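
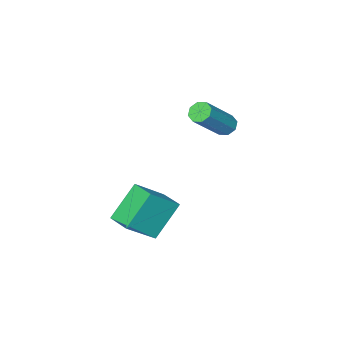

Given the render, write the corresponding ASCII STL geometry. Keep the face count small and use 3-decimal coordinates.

solid 
facet normal -0.693 -0.038 -0.720
outer loop
vertex -0.58 3.452 -0.188
vertex -0.827 3.048 0.071
vertex -0.865 3.587 0.079
endloop
endfacet
facet normal 0.210 0.944 -0.253
outer loop
vertex -0.58 3.452 -0.188
vertex -0.865 3.587 0.079
vertex 0.915 3.536 1.369
endloop
endfacet
facet normal 0.210 0.945 -0.253
outer loop
vertex 0.915 3.536 1.369
vertex -0.865 3.587 0.079
vertex 0.629 3.671 1.636
endloop
endfacet
facet normal 0.692 0.039 0.721
outer loop
vertex 0.915 3.536 1.369
vertex 0.629 3.671 1.636
vertex 0.667 3.132 1.629
endloop
endfacet
facet normal -0.691 -0.038 -0.722
outer loop
vertex -0.865 3.587 0.079
vertex -0.827 3.048 0.071
vertex -1.129 3.406 0.341
endloop
endfacet
facet normal -0.340 0.898 0.278
outer loop
vertex -0.865 3.587 0.079
vertex -1.129 3.406 0.341
vertex 0.629 3.671 1.636
endloop
endfacet
facet normal -0.341 0.898 0.279
outer loop
vertex 0.629 3.671 1.636
vertex -1.129 3.406 0.341
vertex 0.366 3.49 1.898
endloop
endfacet
facet normal 0.691 0.039 0.721
outer loop
vertex 0.629 3.671 1.636
vertex 0.366 3.49 1.898
vertex 0.667 3.132 1.629
endloop
endfacet
facet normal -0.693 -0.041 -0.720
outer loop
vertex -1.129 3.406 0.341
vertex -0.827 3.048 0.071
vertex -1.215 3.015 0.446
endloop
endfacet
facet normal -0.691 0.325 0.646
outer loop
vertex -1.129 3.406 0.341
vertex -1.215 3.015 0.446
vertex 0.366 3.49 1.898
endloop
endfacet
facet normal -0.691 0.328 0.645
outer loop
vertex 0.366 3.49 1.898
vertex -1.215 3.015 0.446
vertex 0.279 3.1 2.003
endloop
endfacet
facet normal 0.692 0.040 0.721
outer loop
vertex 0.366 3.49 1.898
vertex 0.279 3.1 2.003
vertex 0.667 3.132 1.629
endloop
endfacet
facet normal -0.693 -0.038 -0.720
outer loop
vertex -1.215 3.015 0.446
vertex -0.827 3.048 0.071
vertex -1.075 2.644 0.331
endloop
endfacet
facet normal -0.637 -0.437 0.635
outer loop
vertex -1.215 3.015 0.446
vertex -1.075 2.644 0.331
vertex 0.279 3.1 2.003
endloop
endfacet
facet normal -0.637 -0.438 0.635
outer loop
vertex 0.279 3.1 2.003
vertex -1.075 2.644 0.331
vertex 0.42 2.728 1.888
endloop
endfacet
facet normal 0.692 0.039 0.721
outer loop
vertex 0.279 3.1 2.003
vertex 0.42 2.728 1.888
vertex 0.667 3.132 1.629
endloop
endfacet
facet normal -0.692 -0.039 -0.721
outer loop
vertex -1.075 2.644 0.331
vertex -0.827 3.048 0.071
vertex -0.789 2.509 0.064
endloop
endfacet
facet normal -0.210 -0.945 0.253
outer loop
vertex -1.075 2.644 0.331
vertex -0.789 2.509 0.064
vertex 0.42 2.728 1.888
endloop
endfacet
facet normal -0.210 -0.944 0.253
outer loop
vertex 0.42 2.728 1.888
vertex -0.789 2.509 0.064
vertex 0.705 2.593 1.621
endloop
endfacet
facet normal 0.693 0.038 0.720
outer loop
vertex 0.42 2.728 1.888
vertex 0.705 2.593 1.621
vertex 0.667 3.132 1.629
endloop
endfacet
facet normal -0.691 -0.039 -0.721
outer loop
vertex -0.789 2.509 0.064
vertex -0.827 3.048 0.071
vertex -0.526 2.69 -0.198
endloop
endfacet
facet normal 0.341 -0.898 -0.278
outer loop
vertex -0.789 2.509 0.064
vertex -0.526 2.69 -0.198
vertex 0.705 2.593 1.621
endloop
endfacet
facet normal 0.340 -0.898 -0.278
outer loop
vertex 0.705 2.593 1.621
vertex -0.526 2.69 -0.198
vertex 0.969 2.774 1.359
endloop
endfacet
facet normal 0.691 0.038 0.722
outer loop
vertex 0.705 2.593 1.621
vertex 0.969 2.774 1.359
vertex 0.667 3.132 1.629
endloop
endfacet
facet normal -0.692 -0.040 -0.721
outer loop
vertex -0.526 2.69 -0.198
vertex -0.827 3.048 0.071
vertex -0.439 3.08 -0.303
endloop
endfacet
facet normal 0.690 -0.328 -0.645
outer loop
vertex -0.526 2.69 -0.198
vertex -0.439 3.08 -0.303
vertex 0.969 2.774 1.359
endloop
endfacet
facet normal 0.691 -0.325 -0.645
outer loop
vertex 0.969 2.774 1.359
vertex -0.439 3.08 -0.303
vertex 1.055 3.165 1.254
endloop
endfacet
facet normal 0.693 0.041 0.720
outer loop
vertex 0.969 2.774 1.359
vertex 1.055 3.165 1.254
vertex 0.667 3.132 1.629
endloop
endfacet
facet normal -0.692 -0.039 -0.721
outer loop
vertex -0.439 3.08 -0.303
vertex -0.827 3.048 0.071
vertex -0.58 3.452 -0.188
endloop
endfacet
facet normal 0.637 0.438 -0.635
outer loop
vertex -0.439 3.08 -0.303
vertex -0.58 3.452 -0.188
vertex 1.055 3.165 1.254
endloop
endfacet
facet normal 0.637 0.437 -0.635
outer loop
vertex 1.055 3.165 1.254
vertex -0.58 3.452 -0.188
vertex 0.915 3.536 1.369
endloop
endfacet
facet normal 0.693 0.038 0.720
outer loop
vertex 1.055 3.165 1.254
vertex 0.915 3.536 1.369
vertex 0.667 3.132 1.629
endloop
endfacet
facet normal -0.671 -0.006 0.741
outer loop
vertex 3.192 2.098 -2.094
vertex 3.307 3.216 -1.981
vertex 1.885 2.352 -3.276
endloop
endfacet
facet normal -0.102 -0.990 -0.100
outer loop
vertex 3.173 2.364 -4.699
vertex 3.192 2.098 -2.094
vertex 1.885 2.352 -3.276
endloop
endfacet
facet normal -0.671 -0.007 0.741
outer loop
vertex 1.885 2.352 -3.276
vertex 3.307 3.216 -1.981
vertex 2.0 3.471 -3.162
endloop
endfacet
facet normal -0.734 0.143 -0.663
outer loop
vertex 2.0 3.471 -3.162
vertex 3.173 2.364 -4.699
vertex 1.885 2.352 -3.276
endloop
endfacet
facet normal 0.734 -0.143 0.664
outer loop
vertex 3.192 2.098 -2.094
vertex 4.595 3.228 -3.404
vertex 3.307 3.216 -1.981
endloop
endfacet
facet normal -0.102 -0.990 -0.100
outer loop
vertex 4.48 2.109 -3.518
vertex 3.192 2.098 -2.094
vertex 3.173 2.364 -4.699
endloop
endfacet
facet normal 0.735 -0.143 0.663
outer loop
vertex 4.48 2.109 -3.518
vertex 4.595 3.228 -3.404
vertex 3.192 2.098 -2.094
endloop
endfacet
facet normal 0.102 0.990 0.101
outer loop
vertex 3.307 3.216 -1.981
vertex 4.595 3.228 -3.404
vertex 2.0 3.471 -3.162
endloop
endfacet
facet normal -0.735 0.143 -0.663
outer loop
vertex 3.288 3.482 -4.586
vertex 3.173 2.364 -4.699
vertex 2.0 3.471 -3.162
endloop
endfacet
facet normal 0.102 0.990 0.100
outer loop
vertex 2.0 3.471 -3.162
vertex 4.595 3.228 -3.404
vertex 3.288 3.482 -4.586
endloop
endfacet
facet normal 0.671 0.006 -0.741
outer loop
vertex 3.288 3.482 -4.586
vertex 4.48 2.109 -3.518
vertex 3.173 2.364 -4.699
endloop
endfacet
facet normal 0.671 0.006 -0.741
outer loop
vertex 4.595 3.228 -3.404
vertex 4.48 2.109 -3.518
vertex 3.288 3.482 -4.586
endloop
endfacet

endsolid


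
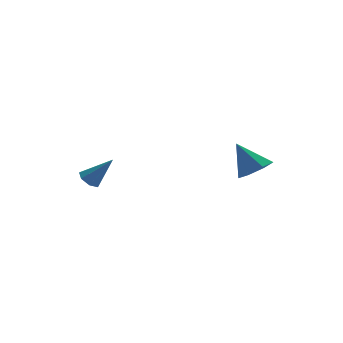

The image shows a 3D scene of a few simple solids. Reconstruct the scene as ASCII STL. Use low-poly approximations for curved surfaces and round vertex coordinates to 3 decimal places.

solid 
facet normal -0.553 0.308 -0.774
outer loop
vertex -1.363 0.589 -1.947
vertex -1.841 0.601 -1.601
vertex -1.452 1.032 -1.707
endloop
endfacet
facet normal 0.946 0.279 -0.164
outer loop
vertex -1.363 0.589 -1.947
vertex -1.452 1.032 -1.707
vertex -0.939 0.099 -0.339
endloop
endfacet
facet normal -0.553 0.308 -0.774
outer loop
vertex -1.452 1.032 -1.707
vertex -1.841 0.601 -1.601
vertex -1.834 1.151 -1.387
endloop
endfacet
facet normal 0.525 0.782 0.336
outer loop
vertex -1.452 1.032 -1.707
vertex -1.834 1.151 -1.387
vertex -0.939 0.099 -0.339
endloop
endfacet
facet normal -0.553 0.308 -0.774
outer loop
vertex -1.834 1.151 -1.387
vertex -1.841 0.601 -1.601
vertex -2.221 0.856 -1.228
endloop
endfacet
facet normal -0.162 0.624 0.764
outer loop
vertex -1.834 1.151 -1.387
vertex -2.221 0.856 -1.228
vertex -0.939 0.099 -0.339
endloop
endfacet
facet normal -0.553 0.308 -0.774
outer loop
vertex -2.221 0.856 -1.228
vertex -1.841 0.601 -1.601
vertex -2.321 0.369 -1.35
endloop
endfacet
facet normal -0.598 -0.077 0.797
outer loop
vertex -2.221 0.856 -1.228
vertex -2.321 0.369 -1.35
vertex -0.939 0.099 -0.339
endloop
endfacet
facet normal -0.554 0.308 -0.774
outer loop
vertex -2.321 0.369 -1.35
vertex -1.841 0.601 -1.601
vertex -2.06 0.057 -1.661
endloop
endfacet
facet normal -0.455 -0.790 0.411
outer loop
vertex -2.321 0.369 -1.35
vertex -2.06 0.057 -1.661
vertex -0.939 0.099 -0.339
endloop
endfacet
facet normal -0.553 0.308 -0.774
outer loop
vertex -2.06 0.057 -1.661
vertex -1.841 0.601 -1.601
vertex -1.634 0.155 -1.926
endloop
endfacet
facet normal 0.161 -0.981 -0.105
outer loop
vertex -2.06 0.057 -1.661
vertex -1.634 0.155 -1.926
vertex -0.939 0.099 -0.339
endloop
endfacet
facet normal -0.553 0.308 -0.774
outer loop
vertex -1.634 0.155 -1.926
vertex -1.841 0.601 -1.601
vertex -1.363 0.589 -1.947
endloop
endfacet
facet normal 0.783 -0.506 -0.361
outer loop
vertex -1.634 0.155 -1.926
vertex -1.363 0.589 -1.947
vertex -0.939 0.099 -0.339
endloop
endfacet
facet normal 0.324 -0.512 -0.795
outer loop
vertex 4.895 -3.376 -0.071
vertex 4.086 -3.7 -0.192
vertex 4.437 -2.964 -0.523
endloop
endfacet
facet normal 0.518 0.825 0.227
outer loop
vertex 4.895 -3.376 -0.071
vertex 4.437 -2.964 -0.523
vertex 3.554 -2.86 1.112
endloop
endfacet
facet normal 0.323 -0.512 -0.796
outer loop
vertex 4.437 -2.964 -0.523
vertex 4.086 -3.7 -0.192
vertex 3.715 -3.106 -0.725
endloop
endfacet
facet normal -0.152 0.978 -0.144
outer loop
vertex 4.437 -2.964 -0.523
vertex 3.715 -3.106 -0.725
vertex 3.554 -2.86 1.112
endloop
endfacet
facet normal 0.324 -0.511 -0.796
outer loop
vertex 3.715 -3.106 -0.725
vertex 4.086 -3.7 -0.192
vertex 3.272 -3.695 -0.527
endloop
endfacet
facet normal -0.814 0.563 -0.147
outer loop
vertex 3.715 -3.106 -0.725
vertex 3.272 -3.695 -0.527
vertex 3.554 -2.86 1.112
endloop
endfacet
facet normal 0.324 -0.512 -0.795
outer loop
vertex 3.272 -3.695 -0.527
vertex 4.086 -3.7 -0.192
vertex 3.442 -4.288 -0.076
endloop
endfacet
facet normal -0.969 -0.109 0.222
outer loop
vertex 3.272 -3.695 -0.527
vertex 3.442 -4.288 -0.076
vertex 3.554 -2.86 1.112
endloop
endfacet
facet normal 0.324 -0.512 -0.796
outer loop
vertex 3.442 -4.288 -0.076
vertex 4.086 -3.7 -0.192
vertex 4.097 -4.438 0.287
endloop
endfacet
facet normal -0.501 -0.530 0.684
outer loop
vertex 3.442 -4.288 -0.076
vertex 4.097 -4.438 0.287
vertex 3.554 -2.86 1.112
endloop
endfacet
facet normal 0.324 -0.512 -0.796
outer loop
vertex 4.097 -4.438 0.287
vertex 4.086 -3.7 -0.192
vertex 4.743 -4.032 0.289
endloop
endfacet
facet normal 0.239 -0.384 0.892
outer loop
vertex 4.097 -4.438 0.287
vertex 4.743 -4.032 0.289
vertex 3.554 -2.86 1.112
endloop
endfacet
facet normal 0.324 -0.512 -0.796
outer loop
vertex 4.743 -4.032 0.289
vertex 4.086 -3.7 -0.192
vertex 4.895 -3.376 -0.071
endloop
endfacet
facet normal 0.691 0.218 0.689
outer loop
vertex 4.743 -4.032 0.289
vertex 4.895 -3.376 -0.071
vertex 3.554 -2.86 1.112
endloop
endfacet

endsolid


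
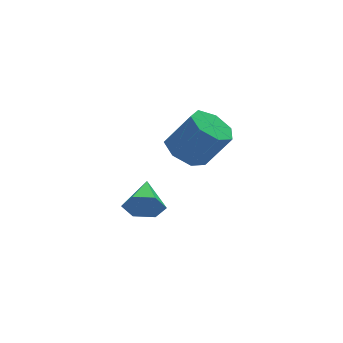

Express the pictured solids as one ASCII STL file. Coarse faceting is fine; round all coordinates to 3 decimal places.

solid 
facet normal -0.426 -0.848 -0.316
outer loop
vertex -3.872 -2.76 0.196
vertex -4.135 -2.395 -0.428
vertex -3.445 -2.736 -0.444
endloop
endfacet
facet normal 0.829 -0.109 0.549
outer loop
vertex -3.872 -2.76 0.196
vertex -3.445 -2.736 -0.444
vertex -3.545 -1.225 0.008
endloop
endfacet
facet normal -0.426 -0.848 -0.316
outer loop
vertex -3.445 -2.736 -0.444
vertex -4.135 -2.395 -0.428
vertex -3.708 -2.371 -1.069
endloop
endfacet
facet normal 0.940 0.154 -0.306
outer loop
vertex -3.445 -2.736 -0.444
vertex -3.708 -2.371 -1.069
vertex -3.545 -1.225 0.008
endloop
endfacet
facet normal -0.427 -0.847 -0.316
outer loop
vertex -3.708 -2.371 -1.069
vertex -4.135 -2.395 -0.428
vertex -4.398 -2.029 -1.053
endloop
endfacet
facet normal 0.296 0.631 -0.717
outer loop
vertex -3.708 -2.371 -1.069
vertex -4.398 -2.029 -1.053
vertex -3.545 -1.225 0.008
endloop
endfacet
facet normal -0.428 -0.847 -0.316
outer loop
vertex -4.398 -2.029 -1.053
vertex -4.135 -2.395 -0.428
vertex -4.824 -2.053 -0.412
endloop
endfacet
facet normal -0.458 0.846 -0.273
outer loop
vertex -4.398 -2.029 -1.053
vertex -4.824 -2.053 -0.412
vertex -3.545 -1.225 0.008
endloop
endfacet
facet normal -0.428 -0.847 -0.315
outer loop
vertex -4.824 -2.053 -0.412
vertex -4.135 -2.395 -0.428
vertex -4.561 -2.418 0.212
endloop
endfacet
facet normal -0.568 0.583 0.581
outer loop
vertex -4.824 -2.053 -0.412
vertex -4.561 -2.418 0.212
vertex -3.545 -1.225 0.008
endloop
endfacet
facet normal -0.428 -0.847 -0.315
outer loop
vertex -4.561 -2.418 0.212
vertex -4.135 -2.395 -0.428
vertex -3.872 -2.76 0.196
endloop
endfacet
facet normal 0.075 0.105 0.992
outer loop
vertex -4.561 -2.418 0.212
vertex -3.872 -2.76 0.196
vertex -3.545 -1.225 0.008
endloop
endfacet
facet normal -0.492 0.274 -0.826
outer loop
vertex -0.042 1.729 -1.811
vertex -0.571 2.34 -1.293
vertex 0.265 2.5 -1.738
endloop
endfacet
facet normal 0.789 -0.261 -0.557
outer loop
vertex -0.042 1.729 -1.811
vertex 0.265 2.5 -1.738
vertex 0.82 1.249 -0.365
endloop
endfacet
facet normal 0.789 -0.260 -0.556
outer loop
vertex 0.82 1.249 -0.365
vertex 0.265 2.5 -1.738
vertex 1.126 2.021 -0.292
endloop
endfacet
facet normal 0.493 -0.273 0.826
outer loop
vertex 0.82 1.249 -0.365
vertex 1.126 2.021 -0.292
vertex 0.291 1.86 0.153
endloop
endfacet
facet normal -0.492 0.275 -0.826
outer loop
vertex 0.265 2.5 -1.738
vertex -0.571 2.34 -1.293
vertex -0.058 3.151 -1.329
endloop
endfacet
facet normal 0.779 0.561 -0.278
outer loop
vertex 0.265 2.5 -1.738
vertex -0.058 3.151 -1.329
vertex 1.126 2.021 -0.292
endloop
endfacet
facet normal 0.779 0.561 -0.279
outer loop
vertex 1.126 2.021 -0.292
vertex -0.058 3.151 -1.329
vertex 0.804 2.671 0.116
endloop
endfacet
facet normal 0.493 -0.274 0.826
outer loop
vertex 1.126 2.021 -0.292
vertex 0.804 2.671 0.116
vertex 0.291 1.86 0.153
endloop
endfacet
facet normal -0.492 0.274 -0.826
outer loop
vertex -0.058 3.151 -1.329
vertex -0.571 2.34 -1.293
vertex -0.767 3.191 -0.894
endloop
endfacet
facet normal 0.183 0.960 0.210
outer loop
vertex -0.058 3.151 -1.329
vertex -0.767 3.191 -0.894
vertex 0.804 2.671 0.116
endloop
endfacet
facet normal 0.183 0.960 0.210
outer loop
vertex 0.804 2.671 0.116
vertex -0.767 3.191 -0.894
vertex 0.095 2.711 0.552
endloop
endfacet
facet normal 0.493 -0.274 0.826
outer loop
vertex 0.804 2.671 0.116
vertex 0.095 2.711 0.552
vertex 0.291 1.86 0.153
endloop
endfacet
facet normal -0.493 0.274 -0.826
outer loop
vertex -0.767 3.191 -0.894
vertex -0.571 2.34 -1.293
vertex -1.328 2.59 -0.758
endloop
endfacet
facet normal -0.551 0.636 0.540
outer loop
vertex -0.767 3.191 -0.894
vertex -1.328 2.59 -0.758
vertex 0.095 2.711 0.552
endloop
endfacet
facet normal -0.551 0.636 0.540
outer loop
vertex 0.095 2.711 0.552
vertex -1.328 2.59 -0.758
vertex -0.466 2.11 0.687
endloop
endfacet
facet normal 0.492 -0.274 0.826
outer loop
vertex 0.095 2.711 0.552
vertex -0.466 2.11 0.687
vertex 0.291 1.86 0.153
endloop
endfacet
facet normal -0.493 0.275 -0.826
outer loop
vertex -1.328 2.59 -0.758
vertex -0.571 2.34 -1.293
vertex -1.319 1.801 -1.026
endloop
endfacet
facet normal -0.870 -0.167 0.463
outer loop
vertex -1.328 2.59 -0.758
vertex -1.319 1.801 -1.026
vertex -0.466 2.11 0.687
endloop
endfacet
facet normal -0.870 -0.167 0.463
outer loop
vertex -0.466 2.11 0.687
vertex -1.319 1.801 -1.026
vertex -0.457 1.321 0.42
endloop
endfacet
facet normal 0.492 -0.274 0.826
outer loop
vertex -0.466 2.11 0.687
vertex -0.457 1.321 0.42
vertex 0.291 1.86 0.153
endloop
endfacet
facet normal -0.492 0.274 -0.826
outer loop
vertex -1.319 1.801 -1.026
vertex -0.571 2.34 -1.293
vertex -0.746 1.418 -1.494
endloop
endfacet
facet normal -0.534 -0.845 0.038
outer loop
vertex -1.319 1.801 -1.026
vertex -0.746 1.418 -1.494
vertex -0.457 1.321 0.42
endloop
endfacet
facet normal -0.534 -0.844 0.038
outer loop
vertex -0.457 1.321 0.42
vertex -0.746 1.418 -1.494
vertex 0.115 0.938 -0.048
endloop
endfacet
facet normal 0.492 -0.274 0.826
outer loop
vertex -0.457 1.321 0.42
vertex 0.115 0.938 -0.048
vertex 0.291 1.86 0.153
endloop
endfacet
facet normal -0.493 0.274 -0.826
outer loop
vertex -0.746 1.418 -1.494
vertex -0.571 2.34 -1.293
vertex -0.042 1.729 -1.811
endloop
endfacet
facet normal 0.204 -0.886 -0.416
outer loop
vertex -0.746 1.418 -1.494
vertex -0.042 1.729 -1.811
vertex 0.115 0.938 -0.048
endloop
endfacet
facet normal 0.204 -0.886 -0.416
outer loop
vertex 0.115 0.938 -0.048
vertex -0.042 1.729 -1.811
vertex 0.82 1.249 -0.365
endloop
endfacet
facet normal 0.492 -0.274 0.826
outer loop
vertex 0.115 0.938 -0.048
vertex 0.82 1.249 -0.365
vertex 0.291 1.86 0.153
endloop
endfacet

endsolid


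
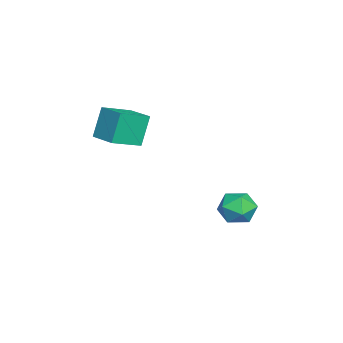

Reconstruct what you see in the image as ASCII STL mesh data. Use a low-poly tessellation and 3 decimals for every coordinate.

solid 
facet normal -0.712 -0.692 -0.120
outer loop
vertex 2.65 -3.665 4.456
vertex 1.493 -2.358 3.786
vertex 3.297 -4.018 2.65
endloop
endfacet
facet normal 0.619 -0.699 0.358
outer loop
vertex 4.507 -2.842 2.854
vertex 2.65 -3.665 4.456
vertex 3.297 -4.018 2.65
endloop
endfacet
facet normal -0.712 -0.692 -0.119
outer loop
vertex 3.297 -4.018 2.65
vertex 1.493 -2.358 3.786
vertex 2.139 -2.711 1.981
endloop
endfacet
facet normal 0.331 -0.180 -0.926
outer loop
vertex 2.139 -2.711 1.981
vertex 4.507 -2.842 2.854
vertex 3.297 -4.018 2.65
endloop
endfacet
facet normal -0.332 0.181 0.926
outer loop
vertex 2.65 -3.665 4.456
vertex 2.703 -1.182 3.99
vertex 1.493 -2.358 3.786
endloop
endfacet
facet normal 0.619 -0.699 0.358
outer loop
vertex 3.861 -2.489 4.659
vertex 2.65 -3.665 4.456
vertex 4.507 -2.842 2.854
endloop
endfacet
facet normal -0.331 0.181 0.926
outer loop
vertex 3.861 -2.489 4.659
vertex 2.703 -1.182 3.99
vertex 2.65 -3.665 4.456
endloop
endfacet
facet normal -0.619 0.699 -0.358
outer loop
vertex 1.493 -2.358 3.786
vertex 2.703 -1.182 3.99
vertex 2.139 -2.711 1.981
endloop
endfacet
facet normal 0.331 -0.181 -0.926
outer loop
vertex 3.35 -1.535 2.184
vertex 4.507 -2.842 2.854
vertex 2.139 -2.711 1.981
endloop
endfacet
facet normal -0.619 0.699 -0.358
outer loop
vertex 2.139 -2.711 1.981
vertex 2.703 -1.182 3.99
vertex 3.35 -1.535 2.184
endloop
endfacet
facet normal 0.712 0.692 0.120
outer loop
vertex 3.35 -1.535 2.184
vertex 3.861 -2.489 4.659
vertex 4.507 -2.842 2.854
endloop
endfacet
facet normal 0.712 0.692 0.120
outer loop
vertex 2.703 -1.182 3.99
vertex 3.861 -2.489 4.659
vertex 3.35 -1.535 2.184
endloop
endfacet
facet normal -0.956 0.285 0.072
outer loop
vertex 0.944 3.901 -3.3
vertex 0.649 2.826 -2.956
vertex 0.949 3.63 -2.165
endloop
endfacet
facet normal -0.516 0.833 0.201
outer loop
vertex 0.944 3.901 -3.3
vertex 0.949 3.63 -2.165
vertex 1.812 4.273 -2.614
endloop
endfacet
facet normal -0.101 0.923 -0.372
outer loop
vertex 0.944 3.901 -3.3
vertex 1.812 4.273 -2.614
vertex 2.046 3.867 -3.683
endloop
endfacet
facet normal -0.284 0.430 -0.857
outer loop
vertex 0.944 3.901 -3.3
vertex 2.046 3.867 -3.683
vertex 1.327 2.972 -3.894
endloop
endfacet
facet normal -0.813 0.037 -0.582
outer loop
vertex 0.944 3.901 -3.3
vertex 1.327 2.972 -3.894
vertex 0.649 2.826 -2.956
endloop
endfacet
facet normal -0.097 0.654 0.750
outer loop
vertex 1.812 4.273 -2.614
vertex 0.949 3.63 -2.165
vertex 2.053 3.428 -1.846
endloop
endfacet
facet normal -0.809 -0.231 0.541
outer loop
vertex 0.949 3.63 -2.165
vertex 0.649 2.826 -2.956
vertex 1.334 2.533 -2.057
endloop
endfacet
facet normal -0.577 -0.633 -0.516
outer loop
vertex 0.649 2.826 -2.956
vertex 1.327 2.972 -3.894
vertex 1.568 2.127 -3.126
endloop
endfacet
facet normal 0.278 0.003 -0.961
outer loop
vertex 1.327 2.972 -3.894
vertex 2.046 3.867 -3.683
vertex 2.431 2.77 -3.575
endloop
endfacet
facet normal 0.575 0.799 -0.178
outer loop
vertex 2.046 3.867 -3.683
vertex 1.812 4.273 -2.614
vertex 2.731 3.574 -2.784
endloop
endfacet
facet normal 0.284 -0.430 0.857
outer loop
vertex 2.436 2.499 -2.44
vertex 2.053 3.428 -1.846
vertex 1.334 2.533 -2.057
endloop
endfacet
facet normal 0.101 -0.923 0.372
outer loop
vertex 2.436 2.499 -2.44
vertex 1.334 2.533 -2.057
vertex 1.568 2.127 -3.126
endloop
endfacet
facet normal 0.516 -0.833 -0.201
outer loop
vertex 2.436 2.499 -2.44
vertex 1.568 2.127 -3.126
vertex 2.431 2.77 -3.575
endloop
endfacet
facet normal 0.956 -0.285 -0.072
outer loop
vertex 2.436 2.499 -2.44
vertex 2.431 2.77 -3.575
vertex 2.731 3.574 -2.784
endloop
endfacet
facet normal 0.813 -0.037 0.582
outer loop
vertex 2.436 2.499 -2.44
vertex 2.731 3.574 -2.784
vertex 2.053 3.428 -1.846
endloop
endfacet
facet normal -0.278 -0.003 0.961
outer loop
vertex 1.334 2.533 -2.057
vertex 2.053 3.428 -1.846
vertex 0.949 3.63 -2.165
endloop
endfacet
facet normal -0.575 -0.799 0.178
outer loop
vertex 1.568 2.127 -3.126
vertex 1.334 2.533 -2.057
vertex 0.649 2.826 -2.956
endloop
endfacet
facet normal 0.097 -0.654 -0.750
outer loop
vertex 2.431 2.77 -3.575
vertex 1.568 2.127 -3.126
vertex 1.327 2.972 -3.894
endloop
endfacet
facet normal 0.809 0.231 -0.541
outer loop
vertex 2.731 3.574 -2.784
vertex 2.431 2.77 -3.575
vertex 2.046 3.867 -3.683
endloop
endfacet
facet normal 0.577 0.633 0.516
outer loop
vertex 2.053 3.428 -1.846
vertex 2.731 3.574 -2.784
vertex 1.812 4.273 -2.614
endloop
endfacet

endsolid


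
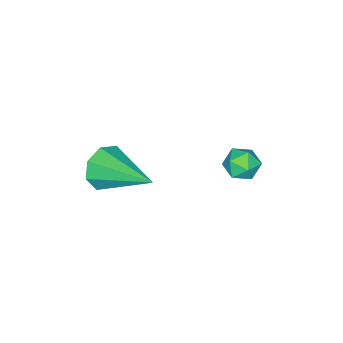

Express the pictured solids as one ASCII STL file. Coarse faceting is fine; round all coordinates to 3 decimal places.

solid 
facet normal -0.107 -0.921 -0.375
outer loop
vertex 2.108 -0.452 3.435
vertex 1.595 -0.165 2.878
vertex 2.397 -0.274 2.916
endloop
endfacet
facet normal 0.864 0.054 0.500
outer loop
vertex 2.108 -0.452 3.435
vertex 2.397 -0.274 2.916
vertex 1.825 1.805 3.682
endloop
endfacet
facet normal -0.107 -0.920 -0.376
outer loop
vertex 2.397 -0.274 2.916
vertex 1.595 -0.165 2.878
vertex 2.216 -0.032 2.375
endloop
endfacet
facet normal 0.933 0.319 -0.169
outer loop
vertex 2.397 -0.274 2.916
vertex 2.216 -0.032 2.375
vertex 1.825 1.805 3.682
endloop
endfacet
facet normal -0.107 -0.921 -0.376
outer loop
vertex 2.216 -0.032 2.375
vertex 1.595 -0.165 2.878
vertex 1.672 0.132 2.128
endloop
endfacet
facet normal 0.476 0.575 -0.666
outer loop
vertex 2.216 -0.032 2.375
vertex 1.672 0.132 2.128
vertex 1.825 1.805 3.682
endloop
endfacet
facet normal -0.108 -0.920 -0.376
outer loop
vertex 1.672 0.132 2.128
vertex 1.595 -0.165 2.878
vertex 1.083 0.123 2.32
endloop
endfacet
facet normal -0.239 0.673 -0.701
outer loop
vertex 1.672 0.132 2.128
vertex 1.083 0.123 2.32
vertex 1.825 1.805 3.682
endloop
endfacet
facet normal -0.107 -0.920 -0.377
outer loop
vertex 1.083 0.123 2.32
vertex 1.595 -0.165 2.878
vertex 0.794 -0.056 2.839
endloop
endfacet
facet normal -0.794 0.554 -0.251
outer loop
vertex 1.083 0.123 2.32
vertex 0.794 -0.056 2.839
vertex 1.825 1.805 3.682
endloop
endfacet
facet normal -0.107 -0.920 -0.376
outer loop
vertex 0.794 -0.056 2.839
vertex 1.595 -0.165 2.878
vertex 0.974 -0.298 3.38
endloop
endfacet
facet normal -0.862 0.289 0.416
outer loop
vertex 0.794 -0.056 2.839
vertex 0.974 -0.298 3.38
vertex 1.825 1.805 3.682
endloop
endfacet
facet normal -0.107 -0.921 -0.376
outer loop
vertex 0.974 -0.298 3.38
vertex 1.595 -0.165 2.878
vertex 1.519 -0.462 3.627
endloop
endfacet
facet normal -0.404 0.032 0.914
outer loop
vertex 0.974 -0.298 3.38
vertex 1.519 -0.462 3.627
vertex 1.825 1.805 3.682
endloop
endfacet
facet normal -0.107 -0.920 -0.376
outer loop
vertex 1.519 -0.462 3.627
vertex 1.595 -0.165 2.878
vertex 2.108 -0.452 3.435
endloop
endfacet
facet normal 0.310 -0.065 0.948
outer loop
vertex 1.519 -0.462 3.627
vertex 2.108 -0.452 3.435
vertex 1.825 1.805 3.682
endloop
endfacet
facet normal -0.691 0.406 0.598
outer loop
vertex -2.358 2.643 1.691
vertex -2.626 2.055 1.781
vertex -2.156 2.264 2.182
endloop
endfacet
facet normal -0.079 0.773 0.629
outer loop
vertex -2.358 2.643 1.691
vertex -2.156 2.264 2.182
vertex -1.722 2.597 1.827
endloop
endfacet
facet normal 0.079 0.996 -0.032
outer loop
vertex -2.358 2.643 1.691
vertex -1.722 2.597 1.827
vertex -1.924 2.593 1.207
endloop
endfacet
facet normal -0.435 0.768 -0.470
outer loop
vertex -2.358 2.643 1.691
vertex -1.924 2.593 1.207
vertex -2.483 2.259 1.179
endloop
endfacet
facet normal -0.912 0.403 -0.080
outer loop
vertex -2.358 2.643 1.691
vertex -2.483 2.259 1.179
vertex -2.626 2.055 1.781
endloop
endfacet
facet normal 0.436 0.325 0.839
outer loop
vertex -1.722 2.597 1.827
vertex -2.156 2.264 2.182
vertex -1.597 1.981 2.001
endloop
endfacet
facet normal -0.554 -0.267 0.789
outer loop
vertex -2.156 2.264 2.182
vertex -2.626 2.055 1.781
vertex -2.156 1.647 1.973
endloop
endfacet
facet normal -0.911 -0.272 -0.309
outer loop
vertex -2.626 2.055 1.781
vertex -2.483 2.259 1.179
vertex -2.358 1.643 1.353
endloop
endfacet
facet normal -0.143 0.318 -0.937
outer loop
vertex -2.483 2.259 1.179
vertex -1.924 2.593 1.207
vertex -1.924 1.976 0.998
endloop
endfacet
facet normal 0.690 0.687 -0.229
outer loop
vertex -1.924 2.593 1.207
vertex -1.722 2.597 1.827
vertex -1.454 2.185 1.399
endloop
endfacet
facet normal 0.435 -0.768 0.470
outer loop
vertex -1.722 1.597 1.489
vertex -1.597 1.981 2.001
vertex -2.156 1.647 1.973
endloop
endfacet
facet normal -0.079 -0.996 0.032
outer loop
vertex -1.722 1.597 1.489
vertex -2.156 1.647 1.973
vertex -2.358 1.643 1.353
endloop
endfacet
facet normal 0.079 -0.773 -0.629
outer loop
vertex -1.722 1.597 1.489
vertex -2.358 1.643 1.353
vertex -1.924 1.976 0.998
endloop
endfacet
facet normal 0.691 -0.406 -0.598
outer loop
vertex -1.722 1.597 1.489
vertex -1.924 1.976 0.998
vertex -1.454 2.185 1.399
endloop
endfacet
facet normal 0.912 -0.403 0.080
outer loop
vertex -1.722 1.597 1.489
vertex -1.454 2.185 1.399
vertex -1.597 1.981 2.001
endloop
endfacet
facet normal 0.143 -0.318 0.937
outer loop
vertex -2.156 1.647 1.973
vertex -1.597 1.981 2.001
vertex -2.156 2.264 2.182
endloop
endfacet
facet normal -0.690 -0.687 0.229
outer loop
vertex -2.358 1.643 1.353
vertex -2.156 1.647 1.973
vertex -2.626 2.055 1.781
endloop
endfacet
facet normal -0.436 -0.325 -0.839
outer loop
vertex -1.924 1.976 0.998
vertex -2.358 1.643 1.353
vertex -2.483 2.259 1.179
endloop
endfacet
facet normal 0.554 0.267 -0.789
outer loop
vertex -1.454 2.185 1.399
vertex -1.924 1.976 0.998
vertex -1.924 2.593 1.207
endloop
endfacet
facet normal 0.911 0.272 0.309
outer loop
vertex -1.597 1.981 2.001
vertex -1.454 2.185 1.399
vertex -1.722 2.597 1.827
endloop
endfacet

endsolid


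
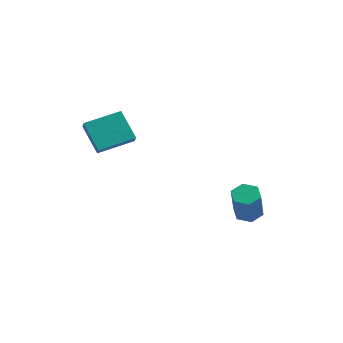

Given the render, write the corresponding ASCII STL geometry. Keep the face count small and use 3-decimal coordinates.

solid 
facet normal -0.649 0.548 -0.528
outer loop
vertex -3.467 -1.944 4.024
vertex -2.619 -0.408 4.576
vertex -2.432 -2.027 2.665
endloop
endfacet
facet normal -0.461 -0.835 -0.300
outer loop
vertex -1.621 -2.712 3.324
vertex -3.467 -1.944 4.024
vertex -2.432 -2.027 2.665
endloop
endfacet
facet normal -0.649 0.548 -0.528
outer loop
vertex -2.432 -2.027 2.665
vertex -2.619 -0.408 4.576
vertex -1.584 -0.491 3.217
endloop
endfacet
facet normal 0.605 -0.048 -0.795
outer loop
vertex -1.584 -0.491 3.217
vertex -1.621 -2.712 3.324
vertex -2.432 -2.027 2.665
endloop
endfacet
facet normal -0.605 0.048 0.795
outer loop
vertex -3.467 -1.944 4.024
vertex -1.808 -1.093 5.235
vertex -2.619 -0.408 4.576
endloop
endfacet
facet normal -0.461 -0.835 -0.300
outer loop
vertex -2.656 -2.629 4.683
vertex -3.467 -1.944 4.024
vertex -1.621 -2.712 3.324
endloop
endfacet
facet normal -0.605 0.048 0.795
outer loop
vertex -2.656 -2.629 4.683
vertex -1.808 -1.093 5.235
vertex -3.467 -1.944 4.024
endloop
endfacet
facet normal 0.461 0.835 0.300
outer loop
vertex -2.619 -0.408 4.576
vertex -1.808 -1.093 5.235
vertex -1.584 -0.491 3.217
endloop
endfacet
facet normal 0.605 -0.048 -0.795
outer loop
vertex -0.773 -1.176 3.876
vertex -1.621 -2.712 3.324
vertex -1.584 -0.491 3.217
endloop
endfacet
facet normal 0.461 0.835 0.300
outer loop
vertex -1.584 -0.491 3.217
vertex -1.808 -1.093 5.235
vertex -0.773 -1.176 3.876
endloop
endfacet
facet normal 0.649 -0.548 0.528
outer loop
vertex -0.773 -1.176 3.876
vertex -2.656 -2.629 4.683
vertex -1.621 -2.712 3.324
endloop
endfacet
facet normal 0.649 -0.548 0.528
outer loop
vertex -1.808 -1.093 5.235
vertex -2.656 -2.629 4.683
vertex -0.773 -1.176 3.876
endloop
endfacet
facet normal -0.309 0.444 -0.841
outer loop
vertex 1.727 3.929 -2.499
vertex 1.198 4.28 -2.119
vertex 1.864 4.592 -2.199
endloop
endfacet
facet normal 0.933 -0.030 -0.359
outer loop
vertex 1.727 3.929 -2.499
vertex 1.864 4.592 -2.199
vertex 2.351 3.03 -0.802
endloop
endfacet
facet normal 0.933 -0.031 -0.360
outer loop
vertex 2.351 3.03 -0.802
vertex 1.864 4.592 -2.199
vertex 2.489 3.692 -0.501
endloop
endfacet
facet normal 0.309 -0.446 0.840
outer loop
vertex 2.351 3.03 -0.802
vertex 2.489 3.692 -0.501
vertex 1.822 3.38 -0.421
endloop
endfacet
facet normal -0.310 0.446 -0.840
outer loop
vertex 1.864 4.592 -2.199
vertex 1.198 4.28 -2.119
vertex 1.335 4.942 -1.818
endloop
endfacet
facet normal 0.627 0.760 0.172
outer loop
vertex 1.864 4.592 -2.199
vertex 1.335 4.942 -1.818
vertex 2.489 3.692 -0.501
endloop
endfacet
facet normal 0.626 0.760 0.173
outer loop
vertex 2.489 3.692 -0.501
vertex 1.335 4.942 -1.818
vertex 1.959 4.042 -0.121
endloop
endfacet
facet normal 0.309 -0.445 0.841
outer loop
vertex 2.489 3.692 -0.501
vertex 1.959 4.042 -0.121
vertex 1.822 3.38 -0.421
endloop
endfacet
facet normal -0.310 0.446 -0.840
outer loop
vertex 1.335 4.942 -1.818
vertex 1.198 4.28 -2.119
vertex 0.669 4.63 -1.738
endloop
endfacet
facet normal -0.306 0.790 0.531
outer loop
vertex 1.335 4.942 -1.818
vertex 0.669 4.63 -1.738
vertex 1.959 4.042 -0.121
endloop
endfacet
facet normal -0.305 0.790 0.531
outer loop
vertex 1.959 4.042 -0.121
vertex 0.669 4.63 -1.738
vertex 1.293 3.731 -0.041
endloop
endfacet
facet normal 0.309 -0.445 0.841
outer loop
vertex 1.959 4.042 -0.121
vertex 1.293 3.731 -0.041
vertex 1.822 3.38 -0.421
endloop
endfacet
facet normal -0.309 0.446 -0.840
outer loop
vertex 0.669 4.63 -1.738
vertex 1.198 4.28 -2.119
vertex 0.531 3.968 -2.039
endloop
endfacet
facet normal -0.933 0.031 0.359
outer loop
vertex 0.669 4.63 -1.738
vertex 0.531 3.968 -2.039
vertex 1.293 3.731 -0.041
endloop
endfacet
facet normal -0.933 0.030 0.359
outer loop
vertex 1.293 3.731 -0.041
vertex 0.531 3.968 -2.039
vertex 1.156 3.068 -0.341
endloop
endfacet
facet normal 0.309 -0.444 0.841
outer loop
vertex 1.293 3.731 -0.041
vertex 1.156 3.068 -0.341
vertex 1.822 3.38 -0.421
endloop
endfacet
facet normal -0.309 0.445 -0.841
outer loop
vertex 0.531 3.968 -2.039
vertex 1.198 4.28 -2.119
vertex 1.061 3.618 -2.419
endloop
endfacet
facet normal -0.626 -0.760 -0.173
outer loop
vertex 0.531 3.968 -2.039
vertex 1.061 3.618 -2.419
vertex 1.156 3.068 -0.341
endloop
endfacet
facet normal -0.627 -0.760 -0.172
outer loop
vertex 1.156 3.068 -0.341
vertex 1.061 3.618 -2.419
vertex 1.685 2.718 -0.722
endloop
endfacet
facet normal 0.310 -0.446 0.840
outer loop
vertex 1.156 3.068 -0.341
vertex 1.685 2.718 -0.722
vertex 1.822 3.38 -0.421
endloop
endfacet
facet normal -0.309 0.445 -0.841
outer loop
vertex 1.061 3.618 -2.419
vertex 1.198 4.28 -2.119
vertex 1.727 3.929 -2.499
endloop
endfacet
facet normal 0.305 -0.790 -0.531
outer loop
vertex 1.061 3.618 -2.419
vertex 1.727 3.929 -2.499
vertex 1.685 2.718 -0.722
endloop
endfacet
facet normal 0.306 -0.790 -0.531
outer loop
vertex 1.685 2.718 -0.722
vertex 1.727 3.929 -2.499
vertex 2.351 3.03 -0.802
endloop
endfacet
facet normal 0.310 -0.446 0.840
outer loop
vertex 1.685 2.718 -0.722
vertex 2.351 3.03 -0.802
vertex 1.822 3.38 -0.421
endloop
endfacet

endsolid


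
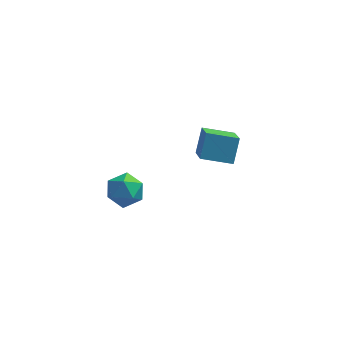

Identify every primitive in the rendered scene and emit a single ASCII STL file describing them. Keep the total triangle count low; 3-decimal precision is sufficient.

solid 
facet normal -0.974 -0.030 0.223
outer loop
vertex 2.669 3.348 -2.067
vertex 2.457 4.414 -2.85
vertex 2.495 2.689 -2.917
endloop
endfacet
facet normal 0.159 -0.796 0.584
outer loop
vertex 3.683 2.726 -3.19
vertex 2.669 3.348 -2.067
vertex 2.495 2.689 -2.917
endloop
endfacet
facet normal -0.974 -0.030 0.224
outer loop
vertex 2.495 2.689 -2.917
vertex 2.457 4.414 -2.85
vertex 2.282 3.755 -3.701
endloop
endfacet
facet normal -0.160 -0.605 -0.780
outer loop
vertex 2.282 3.755 -3.701
vertex 3.683 2.726 -3.19
vertex 2.495 2.689 -2.917
endloop
endfacet
facet normal 0.160 0.605 0.780
outer loop
vertex 2.669 3.348 -2.067
vertex 3.645 4.451 -3.123
vertex 2.457 4.414 -2.85
endloop
endfacet
facet normal 0.158 -0.796 0.584
outer loop
vertex 3.858 3.385 -2.339
vertex 2.669 3.348 -2.067
vertex 3.683 2.726 -3.19
endloop
endfacet
facet normal 0.160 0.605 0.780
outer loop
vertex 3.858 3.385 -2.339
vertex 3.645 4.451 -3.123
vertex 2.669 3.348 -2.067
endloop
endfacet
facet normal -0.159 0.796 -0.584
outer loop
vertex 2.457 4.414 -2.85
vertex 3.645 4.451 -3.123
vertex 2.282 3.755 -3.701
endloop
endfacet
facet normal -0.160 -0.605 -0.780
outer loop
vertex 3.471 3.792 -3.973
vertex 3.683 2.726 -3.19
vertex 2.282 3.755 -3.701
endloop
endfacet
facet normal -0.158 0.796 -0.585
outer loop
vertex 2.282 3.755 -3.701
vertex 3.645 4.451 -3.123
vertex 3.471 3.792 -3.973
endloop
endfacet
facet normal 0.974 0.030 -0.223
outer loop
vertex 3.471 3.792 -3.973
vertex 3.858 3.385 -2.339
vertex 3.683 2.726 -3.19
endloop
endfacet
facet normal 0.974 0.031 -0.223
outer loop
vertex 3.645 4.451 -3.123
vertex 3.858 3.385 -2.339
vertex 3.471 3.792 -3.973
endloop
endfacet
facet normal -0.358 0.316 0.879
outer loop
vertex -0.406 -0.639 -0.849
vertex 0.154 -0.95 -0.509
vertex 0.204 -0.263 -0.736
endloop
endfacet
facet normal -0.537 0.764 0.357
outer loop
vertex -0.406 -0.639 -0.849
vertex 0.204 -0.263 -0.736
vertex -0.142 -0.21 -1.371
endloop
endfacet
facet normal -0.908 0.398 -0.132
outer loop
vertex -0.406 -0.639 -0.849
vertex -0.142 -0.21 -1.371
vertex -0.405 -0.865 -1.538
endloop
endfacet
facet normal -0.956 -0.278 0.090
outer loop
vertex -0.406 -0.639 -0.849
vertex -0.405 -0.865 -1.538
vertex -0.222 -1.323 -1.005
endloop
endfacet
facet normal -0.617 -0.329 0.715
outer loop
vertex -0.406 -0.639 -0.849
vertex -0.222 -1.323 -1.005
vertex 0.154 -0.95 -0.509
endloop
endfacet
facet normal 0.064 0.997 0.049
outer loop
vertex -0.142 -0.21 -1.371
vertex 0.204 -0.263 -0.736
vertex 0.582 -0.257 -1.355
endloop
endfacet
facet normal 0.355 0.270 0.895
outer loop
vertex 0.204 -0.263 -0.736
vertex 0.154 -0.95 -0.509
vertex 0.765 -0.715 -0.822
endloop
endfacet
facet normal -0.064 -0.774 0.630
outer loop
vertex 0.154 -0.95 -0.509
vertex -0.222 -1.323 -1.005
vertex 0.502 -1.37 -0.989
endloop
endfacet
facet normal -0.615 -0.690 -0.382
outer loop
vertex -0.222 -1.323 -1.005
vertex -0.405 -0.865 -1.538
vertex 0.156 -1.317 -1.624
endloop
endfacet
facet normal -0.535 0.404 -0.742
outer loop
vertex -0.405 -0.865 -1.538
vertex -0.142 -0.21 -1.371
vertex 0.206 -0.63 -1.851
endloop
endfacet
facet normal 0.956 0.278 -0.090
outer loop
vertex 0.766 -0.941 -1.511
vertex 0.582 -0.257 -1.355
vertex 0.765 -0.715 -0.822
endloop
endfacet
facet normal 0.908 -0.398 0.132
outer loop
vertex 0.766 -0.941 -1.511
vertex 0.765 -0.715 -0.822
vertex 0.502 -1.37 -0.989
endloop
endfacet
facet normal 0.537 -0.764 -0.357
outer loop
vertex 0.766 -0.941 -1.511
vertex 0.502 -1.37 -0.989
vertex 0.156 -1.317 -1.624
endloop
endfacet
facet normal 0.358 -0.316 -0.879
outer loop
vertex 0.766 -0.941 -1.511
vertex 0.156 -1.317 -1.624
vertex 0.206 -0.63 -1.851
endloop
endfacet
facet normal 0.617 0.329 -0.715
outer loop
vertex 0.766 -0.941 -1.511
vertex 0.206 -0.63 -1.851
vertex 0.582 -0.257 -1.355
endloop
endfacet
facet normal 0.615 0.690 0.382
outer loop
vertex 0.765 -0.715 -0.822
vertex 0.582 -0.257 -1.355
vertex 0.204 -0.263 -0.736
endloop
endfacet
facet normal 0.535 -0.404 0.742
outer loop
vertex 0.502 -1.37 -0.989
vertex 0.765 -0.715 -0.822
vertex 0.154 -0.95 -0.509
endloop
endfacet
facet normal -0.064 -0.997 -0.049
outer loop
vertex 0.156 -1.317 -1.624
vertex 0.502 -1.37 -0.989
vertex -0.222 -1.323 -1.005
endloop
endfacet
facet normal -0.355 -0.270 -0.895
outer loop
vertex 0.206 -0.63 -1.851
vertex 0.156 -1.317 -1.624
vertex -0.405 -0.865 -1.538
endloop
endfacet
facet normal 0.064 0.774 -0.630
outer loop
vertex 0.582 -0.257 -1.355
vertex 0.206 -0.63 -1.851
vertex -0.142 -0.21 -1.371
endloop
endfacet

endsolid


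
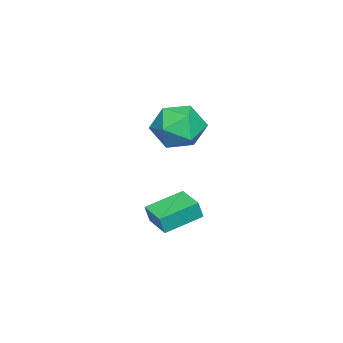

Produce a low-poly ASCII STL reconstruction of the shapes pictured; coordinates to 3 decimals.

solid 
facet normal -0.214 0.705 0.676
outer loop
vertex -2.761 -1.697 1.177
vertex -3.13 -2.496 1.894
vertex -2.04 -2.18 1.909
endloop
endfacet
facet normal 0.335 0.904 0.266
outer loop
vertex -2.761 -1.697 1.177
vertex -2.04 -2.18 1.909
vertex -1.716 -1.985 0.838
endloop
endfacet
facet normal 0.115 0.903 -0.414
outer loop
vertex -2.761 -1.697 1.177
vertex -1.716 -1.985 0.838
vertex -2.607 -2.182 0.161
endloop
endfacet
facet normal -0.570 0.705 -0.423
outer loop
vertex -2.761 -1.697 1.177
vertex -2.607 -2.182 0.161
vertex -3.481 -2.497 0.814
endloop
endfacet
facet normal -0.773 0.582 0.251
outer loop
vertex -2.761 -1.697 1.177
vertex -3.481 -2.497 0.814
vertex -3.13 -2.496 1.894
endloop
endfacet
facet normal 0.848 0.413 0.332
outer loop
vertex -1.716 -1.985 0.838
vertex -2.04 -2.18 1.909
vertex -1.439 -2.963 1.346
endloop
endfacet
facet normal -0.040 0.092 0.995
outer loop
vertex -2.04 -2.18 1.909
vertex -3.13 -2.496 1.894
vertex -2.313 -3.278 1.999
endloop
endfacet
facet normal -0.945 -0.108 0.307
outer loop
vertex -3.13 -2.496 1.894
vertex -3.481 -2.497 0.814
vertex -3.204 -3.475 1.322
endloop
endfacet
facet normal -0.617 0.089 -0.782
outer loop
vertex -3.481 -2.497 0.814
vertex -2.607 -2.182 0.161
vertex -2.88 -3.28 0.251
endloop
endfacet
facet normal 0.492 0.411 -0.767
outer loop
vertex -2.607 -2.182 0.161
vertex -1.716 -1.985 0.838
vertex -1.79 -2.964 0.266
endloop
endfacet
facet normal 0.570 -0.705 0.423
outer loop
vertex -2.159 -3.763 0.983
vertex -1.439 -2.963 1.346
vertex -2.313 -3.278 1.999
endloop
endfacet
facet normal -0.115 -0.903 0.414
outer loop
vertex -2.159 -3.763 0.983
vertex -2.313 -3.278 1.999
vertex -3.204 -3.475 1.322
endloop
endfacet
facet normal -0.335 -0.904 -0.266
outer loop
vertex -2.159 -3.763 0.983
vertex -3.204 -3.475 1.322
vertex -2.88 -3.28 0.251
endloop
endfacet
facet normal 0.214 -0.705 -0.676
outer loop
vertex -2.159 -3.763 0.983
vertex -2.88 -3.28 0.251
vertex -1.79 -2.964 0.266
endloop
endfacet
facet normal 0.773 -0.582 -0.251
outer loop
vertex -2.159 -3.763 0.983
vertex -1.79 -2.964 0.266
vertex -1.439 -2.963 1.346
endloop
endfacet
facet normal 0.617 -0.089 0.782
outer loop
vertex -2.313 -3.278 1.999
vertex -1.439 -2.963 1.346
vertex -2.04 -2.18 1.909
endloop
endfacet
facet normal -0.492 -0.411 0.767
outer loop
vertex -3.204 -3.475 1.322
vertex -2.313 -3.278 1.999
vertex -3.13 -2.496 1.894
endloop
endfacet
facet normal -0.848 -0.413 -0.332
outer loop
vertex -2.88 -3.28 0.251
vertex -3.204 -3.475 1.322
vertex -3.481 -2.497 0.814
endloop
endfacet
facet normal 0.040 -0.092 -0.995
outer loop
vertex -1.79 -2.964 0.266
vertex -2.88 -3.28 0.251
vertex -2.607 -2.182 0.161
endloop
endfacet
facet normal 0.945 0.108 -0.307
outer loop
vertex -1.439 -2.963 1.346
vertex -1.79 -2.964 0.266
vertex -1.716 -1.985 0.838
endloop
endfacet
facet normal -0.693 0.664 0.281
outer loop
vertex -3.489 -2.903 -2.831
vertex -2.666 -2.018 -2.894
vertex -3.691 -2.773 -3.636
endloop
endfacet
facet normal -0.680 -0.731 0.052
outer loop
vertex -2.534 -3.882 -4.106
vertex -3.489 -2.903 -2.831
vertex -3.691 -2.773 -3.636
endloop
endfacet
facet normal -0.693 0.664 0.281
outer loop
vertex -3.691 -2.773 -3.636
vertex -2.666 -2.018 -2.894
vertex -2.868 -1.888 -3.699
endloop
endfacet
facet normal -0.240 0.155 -0.958
outer loop
vertex -2.868 -1.888 -3.699
vertex -2.534 -3.882 -4.106
vertex -3.691 -2.773 -3.636
endloop
endfacet
facet normal 0.240 -0.155 0.958
outer loop
vertex -3.489 -2.903 -2.831
vertex -1.509 -3.127 -3.364
vertex -2.666 -2.018 -2.894
endloop
endfacet
facet normal -0.680 -0.731 0.052
outer loop
vertex -2.332 -4.012 -3.301
vertex -3.489 -2.903 -2.831
vertex -2.534 -3.882 -4.106
endloop
endfacet
facet normal 0.240 -0.155 0.958
outer loop
vertex -2.332 -4.012 -3.301
vertex -1.509 -3.127 -3.364
vertex -3.489 -2.903 -2.831
endloop
endfacet
facet normal 0.680 0.731 -0.052
outer loop
vertex -2.666 -2.018 -2.894
vertex -1.509 -3.127 -3.364
vertex -2.868 -1.888 -3.699
endloop
endfacet
facet normal -0.240 0.155 -0.958
outer loop
vertex -1.711 -2.997 -4.169
vertex -2.534 -3.882 -4.106
vertex -2.868 -1.888 -3.699
endloop
endfacet
facet normal 0.680 0.731 -0.052
outer loop
vertex -2.868 -1.888 -3.699
vertex -1.509 -3.127 -3.364
vertex -1.711 -2.997 -4.169
endloop
endfacet
facet normal 0.693 -0.664 -0.281
outer loop
vertex -1.711 -2.997 -4.169
vertex -2.332 -4.012 -3.301
vertex -2.534 -3.882 -4.106
endloop
endfacet
facet normal 0.693 -0.664 -0.281
outer loop
vertex -1.509 -3.127 -3.364
vertex -2.332 -4.012 -3.301
vertex -1.711 -2.997 -4.169
endloop
endfacet

endsolid


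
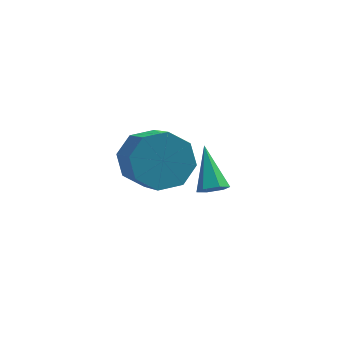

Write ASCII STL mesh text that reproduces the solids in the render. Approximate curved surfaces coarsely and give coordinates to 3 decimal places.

solid 
facet normal -0.123 0.747 -0.654
outer loop
vertex -1.158 -3.522 -0.237
vertex -1.71 -2.979 0.487
vertex -0.686 -3.045 0.219
endloop
endfacet
facet normal 0.804 -0.310 -0.507
outer loop
vertex -1.158 -3.522 -0.237
vertex -0.686 -3.045 0.219
vertex -0.899 -5.083 1.128
endloop
endfacet
facet normal 0.804 -0.310 -0.507
outer loop
vertex -0.899 -5.083 1.128
vertex -0.686 -3.045 0.219
vertex -0.427 -4.606 1.584
endloop
endfacet
facet normal 0.124 -0.747 0.653
outer loop
vertex -0.899 -5.083 1.128
vertex -0.427 -4.606 1.584
vertex -1.45 -4.541 1.853
endloop
endfacet
facet normal -0.123 0.746 -0.654
outer loop
vertex -0.686 -3.045 0.219
vertex -1.71 -2.979 0.487
vertex -0.814 -2.529 0.832
endloop
endfacet
facet normal 0.980 0.197 0.039
outer loop
vertex -0.686 -3.045 0.219
vertex -0.814 -2.529 0.832
vertex -0.427 -4.606 1.584
endloop
endfacet
facet normal 0.980 0.197 0.039
outer loop
vertex -0.427 -4.606 1.584
vertex -0.814 -2.529 0.832
vertex -0.555 -4.091 2.197
endloop
endfacet
facet normal 0.124 -0.747 0.653
outer loop
vertex -0.427 -4.606 1.584
vertex -0.555 -4.091 2.197
vertex -1.45 -4.541 1.853
endloop
endfacet
facet normal -0.124 0.748 -0.652
outer loop
vertex -0.814 -2.529 0.832
vertex -1.71 -2.979 0.487
vertex -1.466 -2.278 1.244
endloop
endfacet
facet normal 0.582 0.588 0.562
outer loop
vertex -0.814 -2.529 0.832
vertex -1.466 -2.278 1.244
vertex -0.555 -4.091 2.197
endloop
endfacet
facet normal 0.582 0.588 0.562
outer loop
vertex -0.555 -4.091 2.197
vertex -1.466 -2.278 1.244
vertex -1.207 -3.839 2.609
endloop
endfacet
facet normal 0.124 -0.747 0.653
outer loop
vertex -0.555 -4.091 2.197
vertex -1.207 -3.839 2.609
vertex -1.45 -4.541 1.853
endloop
endfacet
facet normal -0.123 0.748 -0.653
outer loop
vertex -1.466 -2.278 1.244
vertex -1.71 -2.979 0.487
vertex -2.261 -2.437 1.212
endloop
endfacet
facet normal -0.157 0.635 0.756
outer loop
vertex -1.466 -2.278 1.244
vertex -2.261 -2.437 1.212
vertex -1.207 -3.839 2.609
endloop
endfacet
facet normal -0.157 0.635 0.756
outer loop
vertex -1.207 -3.839 2.609
vertex -2.261 -2.437 1.212
vertex -2.002 -3.998 2.577
endloop
endfacet
facet normal 0.123 -0.747 0.654
outer loop
vertex -1.207 -3.839 2.609
vertex -2.002 -3.998 2.577
vertex -1.45 -4.541 1.853
endloop
endfacet
facet normal -0.124 0.747 -0.653
outer loop
vertex -2.261 -2.437 1.212
vertex -1.71 -2.979 0.487
vertex -2.733 -2.914 0.756
endloop
endfacet
facet normal -0.804 0.310 0.507
outer loop
vertex -2.261 -2.437 1.212
vertex -2.733 -2.914 0.756
vertex -2.002 -3.998 2.577
endloop
endfacet
facet normal -0.804 0.310 0.507
outer loop
vertex -2.002 -3.998 2.577
vertex -2.733 -2.914 0.756
vertex -2.474 -4.475 2.121
endloop
endfacet
facet normal 0.123 -0.747 0.654
outer loop
vertex -2.002 -3.998 2.577
vertex -2.474 -4.475 2.121
vertex -1.45 -4.541 1.853
endloop
endfacet
facet normal -0.124 0.747 -0.653
outer loop
vertex -2.733 -2.914 0.756
vertex -1.71 -2.979 0.487
vertex -2.605 -3.429 0.143
endloop
endfacet
facet normal -0.980 -0.197 -0.039
outer loop
vertex -2.733 -2.914 0.756
vertex -2.605 -3.429 0.143
vertex -2.474 -4.475 2.121
endloop
endfacet
facet normal -0.980 -0.197 -0.039
outer loop
vertex -2.474 -4.475 2.121
vertex -2.605 -3.429 0.143
vertex -2.346 -4.991 1.508
endloop
endfacet
facet normal 0.123 -0.746 0.654
outer loop
vertex -2.474 -4.475 2.121
vertex -2.346 -4.991 1.508
vertex -1.45 -4.541 1.853
endloop
endfacet
facet normal -0.124 0.747 -0.653
outer loop
vertex -2.605 -3.429 0.143
vertex -1.71 -2.979 0.487
vertex -1.953 -3.681 -0.269
endloop
endfacet
facet normal -0.582 -0.588 -0.562
outer loop
vertex -2.605 -3.429 0.143
vertex -1.953 -3.681 -0.269
vertex -2.346 -4.991 1.508
endloop
endfacet
facet normal -0.582 -0.588 -0.562
outer loop
vertex -2.346 -4.991 1.508
vertex -1.953 -3.681 -0.269
vertex -1.694 -5.242 1.096
endloop
endfacet
facet normal 0.124 -0.748 0.652
outer loop
vertex -2.346 -4.991 1.508
vertex -1.694 -5.242 1.096
vertex -1.45 -4.541 1.853
endloop
endfacet
facet normal -0.123 0.747 -0.654
outer loop
vertex -1.953 -3.681 -0.269
vertex -1.71 -2.979 0.487
vertex -1.158 -3.522 -0.237
endloop
endfacet
facet normal 0.157 -0.635 -0.756
outer loop
vertex -1.953 -3.681 -0.269
vertex -1.158 -3.522 -0.237
vertex -1.694 -5.242 1.096
endloop
endfacet
facet normal 0.157 -0.635 -0.756
outer loop
vertex -1.694 -5.242 1.096
vertex -1.158 -3.522 -0.237
vertex -0.899 -5.083 1.128
endloop
endfacet
facet normal 0.123 -0.748 0.653
outer loop
vertex -1.694 -5.242 1.096
vertex -0.899 -5.083 1.128
vertex -1.45 -4.541 1.853
endloop
endfacet
facet normal 0.066 -0.810 -0.583
outer loop
vertex 0.837 -1.935 -2.565
vertex 0.457 -2.195 -2.247
vertex 0.293 -1.891 -2.688
endloop
endfacet
facet normal 0.198 0.777 -0.597
outer loop
vertex 0.837 -1.935 -2.565
vertex 0.293 -1.891 -2.688
vertex 0.343 -0.785 -1.233
endloop
endfacet
facet normal 0.065 -0.810 -0.583
outer loop
vertex 0.293 -1.891 -2.688
vertex 0.457 -2.195 -2.247
vertex -0.088 -2.151 -2.369
endloop
endfacet
facet normal -0.722 0.563 -0.403
outer loop
vertex 0.293 -1.891 -2.688
vertex -0.088 -2.151 -2.369
vertex 0.343 -0.785 -1.233
endloop
endfacet
facet normal 0.065 -0.810 -0.583
outer loop
vertex -0.088 -2.151 -2.369
vertex 0.457 -2.195 -2.247
vertex 0.077 -2.455 -1.928
endloop
endfacet
facet normal -0.936 0.003 0.352
outer loop
vertex -0.088 -2.151 -2.369
vertex 0.077 -2.455 -1.928
vertex 0.343 -0.785 -1.233
endloop
endfacet
facet normal 0.065 -0.810 -0.583
outer loop
vertex 0.077 -2.455 -1.928
vertex 0.457 -2.195 -2.247
vertex 0.621 -2.499 -1.806
endloop
endfacet
facet normal -0.232 -0.342 0.911
outer loop
vertex 0.077 -2.455 -1.928
vertex 0.621 -2.499 -1.806
vertex 0.343 -0.785 -1.233
endloop
endfacet
facet normal 0.066 -0.810 -0.583
outer loop
vertex 0.621 -2.499 -1.806
vertex 0.457 -2.195 -2.247
vertex 1.002 -2.239 -2.124
endloop
endfacet
facet normal 0.686 -0.128 0.717
outer loop
vertex 0.621 -2.499 -1.806
vertex 1.002 -2.239 -2.124
vertex 0.343 -0.785 -1.233
endloop
endfacet
facet normal 0.066 -0.810 -0.583
outer loop
vertex 1.002 -2.239 -2.124
vertex 0.457 -2.195 -2.247
vertex 0.837 -1.935 -2.565
endloop
endfacet
facet normal 0.901 0.432 -0.039
outer loop
vertex 1.002 -2.239 -2.124
vertex 0.837 -1.935 -2.565
vertex 0.343 -0.785 -1.233
endloop
endfacet

endsolid


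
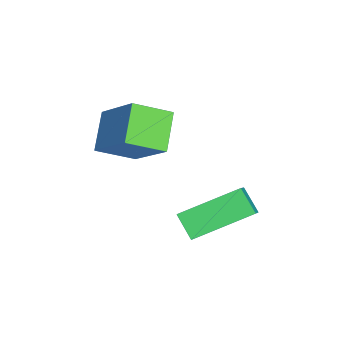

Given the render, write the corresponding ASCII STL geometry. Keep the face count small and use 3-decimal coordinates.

solid 
facet normal -0.539 -0.501 -0.677
outer loop
vertex -3.171 -1.76 2.856
vertex -4.214 -1.654 3.608
vertex -3.464 -0.691 2.299
endloop
endfacet
facet normal 0.808 -0.082 -0.583
outer loop
vertex -2.466 0.234 3.552
vertex -3.171 -1.76 2.856
vertex -3.464 -0.691 2.299
endloop
endfacet
facet normal -0.539 -0.501 -0.677
outer loop
vertex -3.464 -0.691 2.299
vertex -4.214 -1.654 3.608
vertex -4.507 -0.586 3.052
endloop
endfacet
facet normal -0.237 0.862 -0.448
outer loop
vertex -4.507 -0.586 3.052
vertex -2.466 0.234 3.552
vertex -3.464 -0.691 2.299
endloop
endfacet
facet normal 0.236 -0.862 0.449
outer loop
vertex -3.171 -1.76 2.856
vertex -3.216 -0.729 4.861
vertex -4.214 -1.654 3.608
endloop
endfacet
facet normal 0.808 -0.082 -0.583
outer loop
vertex -2.173 -0.834 4.108
vertex -3.171 -1.76 2.856
vertex -2.466 0.234 3.552
endloop
endfacet
facet normal 0.237 -0.862 0.448
outer loop
vertex -2.173 -0.834 4.108
vertex -3.216 -0.729 4.861
vertex -3.171 -1.76 2.856
endloop
endfacet
facet normal -0.808 0.082 0.583
outer loop
vertex -4.214 -1.654 3.608
vertex -3.216 -0.729 4.861
vertex -4.507 -0.586 3.052
endloop
endfacet
facet normal -0.236 0.862 -0.449
outer loop
vertex -3.509 0.34 4.304
vertex -2.466 0.234 3.552
vertex -4.507 -0.586 3.052
endloop
endfacet
facet normal -0.808 0.082 0.583
outer loop
vertex -4.507 -0.586 3.052
vertex -3.216 -0.729 4.861
vertex -3.509 0.34 4.304
endloop
endfacet
facet normal 0.539 0.501 0.677
outer loop
vertex -3.509 0.34 4.304
vertex -2.173 -0.834 4.108
vertex -2.466 0.234 3.552
endloop
endfacet
facet normal 0.539 0.501 0.677
outer loop
vertex -3.216 -0.729 4.861
vertex -2.173 -0.834 4.108
vertex -3.509 0.34 4.304
endloop
endfacet
facet normal -0.602 -0.477 0.640
outer loop
vertex -1.958 2.203 2.602
vertex -2.816 2.262 1.84
vertex -1.427 0.563 1.878
endloop
endfacet
facet normal 0.747 -0.051 0.663
outer loop
vertex -0.904 0.978 1.32
vertex -1.958 2.203 2.602
vertex -1.427 0.563 1.878
endloop
endfacet
facet normal -0.602 -0.478 0.640
outer loop
vertex -1.427 0.563 1.878
vertex -2.816 2.262 1.84
vertex -2.286 0.622 1.115
endloop
endfacet
facet normal 0.283 -0.877 -0.387
outer loop
vertex -2.286 0.622 1.115
vertex -0.904 0.978 1.32
vertex -1.427 0.563 1.878
endloop
endfacet
facet normal -0.283 0.877 0.387
outer loop
vertex -1.958 2.203 2.602
vertex -2.293 2.677 1.282
vertex -2.816 2.262 1.84
endloop
endfacet
facet normal 0.746 -0.052 0.663
outer loop
vertex -1.434 2.618 2.045
vertex -1.958 2.203 2.602
vertex -0.904 0.978 1.32
endloop
endfacet
facet normal -0.284 0.877 0.387
outer loop
vertex -1.434 2.618 2.045
vertex -2.293 2.677 1.282
vertex -1.958 2.203 2.602
endloop
endfacet
facet normal -0.747 0.051 -0.662
outer loop
vertex -2.816 2.262 1.84
vertex -2.293 2.677 1.282
vertex -2.286 0.622 1.115
endloop
endfacet
facet normal 0.283 -0.877 -0.387
outer loop
vertex -1.762 1.037 0.558
vertex -0.904 0.978 1.32
vertex -2.286 0.622 1.115
endloop
endfacet
facet normal -0.746 0.051 -0.664
outer loop
vertex -2.286 0.622 1.115
vertex -2.293 2.677 1.282
vertex -1.762 1.037 0.558
endloop
endfacet
facet normal 0.602 0.478 -0.640
outer loop
vertex -1.762 1.037 0.558
vertex -1.434 2.618 2.045
vertex -0.904 0.978 1.32
endloop
endfacet
facet normal 0.602 0.477 -0.640
outer loop
vertex -2.293 2.677 1.282
vertex -1.434 2.618 2.045
vertex -1.762 1.037 0.558
endloop
endfacet

endsolid


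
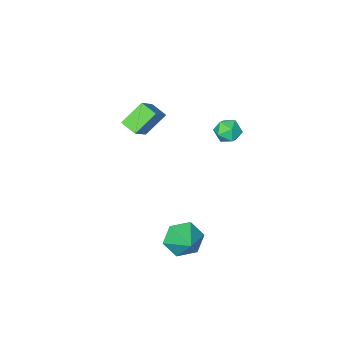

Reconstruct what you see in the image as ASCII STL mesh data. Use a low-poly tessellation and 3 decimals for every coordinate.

solid 
facet normal -0.026 0.111 0.993
outer loop
vertex -3.792 2.378 3.675
vertex -4.311 1.935 3.711
vertex -3.667 1.71 3.753
endloop
endfacet
facet normal 0.636 0.206 0.743
outer loop
vertex -3.792 2.378 3.675
vertex -3.667 1.71 3.753
vertex -3.286 2.081 3.324
endloop
endfacet
facet normal 0.619 0.738 0.268
outer loop
vertex -3.792 2.378 3.675
vertex -3.286 2.081 3.324
vertex -3.694 2.535 3.017
endloop
endfacet
facet normal -0.054 0.973 0.224
outer loop
vertex -3.792 2.378 3.675
vertex -3.694 2.535 3.017
vertex -4.328 2.445 3.256
endloop
endfacet
facet normal -0.453 0.585 0.673
outer loop
vertex -3.792 2.378 3.675
vertex -4.328 2.445 3.256
vertex -4.311 1.935 3.711
endloop
endfacet
facet normal 0.830 -0.388 0.401
outer loop
vertex -3.286 2.081 3.324
vertex -3.667 1.71 3.753
vertex -3.492 1.455 3.144
endloop
endfacet
facet normal -0.242 -0.542 0.805
outer loop
vertex -3.667 1.71 3.753
vertex -4.311 1.935 3.711
vertex -4.126 1.365 3.383
endloop
endfacet
facet normal -0.932 0.224 0.286
outer loop
vertex -4.311 1.935 3.711
vertex -4.328 2.445 3.256
vertex -4.534 1.819 3.076
endloop
endfacet
facet normal -0.286 0.852 -0.439
outer loop
vertex -4.328 2.445 3.256
vertex -3.694 2.535 3.017
vertex -4.153 2.19 2.647
endloop
endfacet
facet normal 0.801 0.472 -0.368
outer loop
vertex -3.694 2.535 3.017
vertex -3.286 2.081 3.324
vertex -3.509 1.965 2.689
endloop
endfacet
facet normal 0.054 -0.973 -0.224
outer loop
vertex -4.028 1.522 2.725
vertex -3.492 1.455 3.144
vertex -4.126 1.365 3.383
endloop
endfacet
facet normal -0.619 -0.738 -0.268
outer loop
vertex -4.028 1.522 2.725
vertex -4.126 1.365 3.383
vertex -4.534 1.819 3.076
endloop
endfacet
facet normal -0.636 -0.206 -0.743
outer loop
vertex -4.028 1.522 2.725
vertex -4.534 1.819 3.076
vertex -4.153 2.19 2.647
endloop
endfacet
facet normal 0.026 -0.111 -0.993
outer loop
vertex -4.028 1.522 2.725
vertex -4.153 2.19 2.647
vertex -3.509 1.965 2.689
endloop
endfacet
facet normal 0.453 -0.585 -0.673
outer loop
vertex -4.028 1.522 2.725
vertex -3.509 1.965 2.689
vertex -3.492 1.455 3.144
endloop
endfacet
facet normal 0.286 -0.852 0.439
outer loop
vertex -4.126 1.365 3.383
vertex -3.492 1.455 3.144
vertex -3.667 1.71 3.753
endloop
endfacet
facet normal -0.801 -0.472 0.368
outer loop
vertex -4.534 1.819 3.076
vertex -4.126 1.365 3.383
vertex -4.311 1.935 3.711
endloop
endfacet
facet normal -0.830 0.388 -0.401
outer loop
vertex -4.153 2.19 2.647
vertex -4.534 1.819 3.076
vertex -4.328 2.445 3.256
endloop
endfacet
facet normal 0.242 0.542 -0.805
outer loop
vertex -3.509 1.965 2.689
vertex -4.153 2.19 2.647
vertex -3.694 2.535 3.017
endloop
endfacet
facet normal 0.932 -0.224 -0.286
outer loop
vertex -3.492 1.455 3.144
vertex -3.509 1.965 2.689
vertex -3.286 2.081 3.324
endloop
endfacet
facet normal -0.736 0.085 0.672
outer loop
vertex -2.494 -2.422 2.828
vertex -2.685 -1.632 2.519
vertex -3.506 -3.068 1.801
endloop
endfacet
facet normal 0.219 -0.909 0.356
outer loop
vertex -2.475 -3.188 0.861
vertex -2.494 -2.422 2.828
vertex -3.506 -3.068 1.801
endloop
endfacet
facet normal -0.736 0.085 0.671
outer loop
vertex -3.506 -3.068 1.801
vertex -2.685 -1.632 2.519
vertex -3.696 -2.278 1.492
endloop
endfacet
facet normal -0.640 -0.408 -0.650
outer loop
vertex -3.696 -2.278 1.492
vertex -2.475 -3.188 0.861
vertex -3.506 -3.068 1.801
endloop
endfacet
facet normal 0.640 0.409 0.650
outer loop
vertex -2.494 -2.422 2.828
vertex -1.654 -1.752 1.579
vertex -2.685 -1.632 2.519
endloop
endfacet
facet normal 0.219 -0.909 0.356
outer loop
vertex -1.464 -2.542 1.888
vertex -2.494 -2.422 2.828
vertex -2.475 -3.188 0.861
endloop
endfacet
facet normal 0.641 0.408 0.650
outer loop
vertex -1.464 -2.542 1.888
vertex -1.654 -1.752 1.579
vertex -2.494 -2.422 2.828
endloop
endfacet
facet normal -0.219 0.908 -0.356
outer loop
vertex -2.685 -1.632 2.519
vertex -1.654 -1.752 1.579
vertex -3.696 -2.278 1.492
endloop
endfacet
facet normal -0.641 -0.409 -0.650
outer loop
vertex -2.666 -2.398 0.552
vertex -2.475 -3.188 0.861
vertex -3.696 -2.278 1.492
endloop
endfacet
facet normal -0.219 0.909 -0.356
outer loop
vertex -3.696 -2.278 1.492
vertex -1.654 -1.752 1.579
vertex -2.666 -2.398 0.552
endloop
endfacet
facet normal 0.736 -0.085 -0.671
outer loop
vertex -2.666 -2.398 0.552
vertex -1.464 -2.542 1.888
vertex -2.475 -3.188 0.861
endloop
endfacet
facet normal 0.736 -0.086 -0.671
outer loop
vertex -1.654 -1.752 1.579
vertex -1.464 -2.542 1.888
vertex -2.666 -2.398 0.552
endloop
endfacet
facet normal -0.324 -0.812 -0.486
outer loop
vertex -1.093 1.605 -2.168
vertex -1.435 2.151 -2.852
vertex -0.553 1.83 -2.903
endloop
endfacet
facet normal 0.814 -0.067 0.577
outer loop
vertex -1.093 1.605 -2.168
vertex -0.553 1.83 -2.903
vertex -0.965 3.329 -2.148
endloop
endfacet
facet normal -0.324 -0.812 -0.486
outer loop
vertex -0.553 1.83 -2.903
vertex -1.435 2.151 -2.852
vertex -0.894 2.376 -3.588
endloop
endfacet
facet normal 0.920 0.345 -0.183
outer loop
vertex -0.553 1.83 -2.903
vertex -0.894 2.376 -3.588
vertex -0.965 3.329 -2.148
endloop
endfacet
facet normal -0.324 -0.811 -0.486
outer loop
vertex -0.894 2.376 -3.588
vertex -1.435 2.151 -2.852
vertex -1.776 2.698 -3.537
endloop
endfacet
facet normal 0.265 0.810 -0.523
outer loop
vertex -0.894 2.376 -3.588
vertex -1.776 2.698 -3.537
vertex -0.965 3.329 -2.148
endloop
endfacet
facet normal -0.324 -0.811 -0.487
outer loop
vertex -1.776 2.698 -3.537
vertex -1.435 2.151 -2.852
vertex -2.317 2.473 -2.802
endloop
endfacet
facet normal -0.497 0.862 -0.102
outer loop
vertex -1.776 2.698 -3.537
vertex -2.317 2.473 -2.802
vertex -0.965 3.329 -2.148
endloop
endfacet
facet normal -0.324 -0.812 -0.486
outer loop
vertex -2.317 2.473 -2.802
vertex -1.435 2.151 -2.852
vertex -1.975 1.926 -2.117
endloop
endfacet
facet normal -0.603 0.449 0.659
outer loop
vertex -2.317 2.473 -2.802
vertex -1.975 1.926 -2.117
vertex -0.965 3.329 -2.148
endloop
endfacet
facet normal -0.324 -0.812 -0.486
outer loop
vertex -1.975 1.926 -2.117
vertex -1.435 2.151 -2.852
vertex -1.093 1.605 -2.168
endloop
endfacet
facet normal 0.052 -0.015 0.999
outer loop
vertex -1.975 1.926 -2.117
vertex -1.093 1.605 -2.168
vertex -0.965 3.329 -2.148
endloop
endfacet

endsolid


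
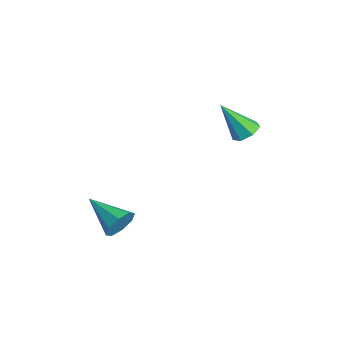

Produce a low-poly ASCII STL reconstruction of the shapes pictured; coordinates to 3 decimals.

solid 
facet normal 0.819 0.459 -0.344
outer loop
vertex 4.151 -1.966 -0.638
vertex 3.778 -1.786 -1.287
vertex 3.875 -1.447 -0.603
endloop
endfacet
facet normal 0.013 -0.060 0.998
outer loop
vertex 4.151 -1.966 -0.638
vertex 3.875 -1.447 -0.603
vertex 2.262 -2.634 -0.653
endloop
endfacet
facet normal 0.819 0.459 -0.344
outer loop
vertex 3.875 -1.447 -0.603
vertex 3.778 -1.786 -1.287
vertex 3.542 -1.126 -0.968
endloop
endfacet
facet normal -0.385 0.490 0.782
outer loop
vertex 3.875 -1.447 -0.603
vertex 3.542 -1.126 -0.968
vertex 2.262 -2.634 -0.653
endloop
endfacet
facet normal 0.820 0.458 -0.342
outer loop
vertex 3.542 -1.126 -0.968
vertex 3.778 -1.786 -1.287
vertex 3.348 -1.191 -1.521
endloop
endfacet
facet normal -0.731 0.658 0.179
outer loop
vertex 3.542 -1.126 -0.968
vertex 3.348 -1.191 -1.521
vertex 2.262 -2.634 -0.653
endloop
endfacet
facet normal 0.820 0.458 -0.342
outer loop
vertex 3.348 -1.191 -1.521
vertex 3.778 -1.786 -1.287
vertex 3.406 -1.605 -1.937
endloop
endfacet
facet normal -0.821 0.343 -0.456
outer loop
vertex 3.348 -1.191 -1.521
vertex 3.406 -1.605 -1.937
vertex 2.262 -2.634 -0.653
endloop
endfacet
facet normal 0.821 0.457 -0.342
outer loop
vertex 3.406 -1.605 -1.937
vertex 3.778 -1.786 -1.287
vertex 3.681 -2.125 -1.972
endloop
endfacet
facet normal -0.603 -0.268 -0.752
outer loop
vertex 3.406 -1.605 -1.937
vertex 3.681 -2.125 -1.972
vertex 2.262 -2.634 -0.653
endloop
endfacet
facet normal 0.820 0.459 -0.343
outer loop
vertex 3.681 -2.125 -1.972
vertex 3.778 -1.786 -1.287
vertex 4.014 -2.446 -1.606
endloop
endfacet
facet normal -0.203 -0.820 -0.535
outer loop
vertex 3.681 -2.125 -1.972
vertex 4.014 -2.446 -1.606
vertex 2.262 -2.634 -0.653
endloop
endfacet
facet normal 0.819 0.459 -0.344
outer loop
vertex 4.014 -2.446 -1.606
vertex 3.778 -1.786 -1.287
vertex 4.209 -2.38 -1.054
endloop
endfacet
facet normal 0.143 -0.987 0.068
outer loop
vertex 4.014 -2.446 -1.606
vertex 4.209 -2.38 -1.054
vertex 2.262 -2.634 -0.653
endloop
endfacet
facet normal 0.819 0.460 -0.343
outer loop
vertex 4.209 -2.38 -1.054
vertex 3.778 -1.786 -1.287
vertex 4.151 -1.966 -0.638
endloop
endfacet
facet normal 0.232 -0.673 0.702
outer loop
vertex 4.209 -2.38 -1.054
vertex 4.151 -1.966 -0.638
vertex 2.262 -2.634 -0.653
endloop
endfacet
facet normal 0.252 0.521 -0.816
outer loop
vertex 4.345 3.435 3.222
vertex 3.723 3.394 3.004
vertex 3.996 3.859 3.385
endloop
endfacet
facet normal 0.634 0.239 0.736
outer loop
vertex 4.345 3.435 3.222
vertex 3.996 3.859 3.385
vertex 3.277 2.466 4.456
endloop
endfacet
facet normal 0.251 0.521 -0.816
outer loop
vertex 3.996 3.859 3.385
vertex 3.723 3.394 3.004
vertex 3.442 3.933 3.262
endloop
endfacet
facet normal -0.086 0.635 0.768
outer loop
vertex 3.996 3.859 3.385
vertex 3.442 3.933 3.262
vertex 3.277 2.466 4.456
endloop
endfacet
facet normal 0.251 0.521 -0.815
outer loop
vertex 3.442 3.933 3.262
vertex 3.723 3.394 3.004
vertex 3.099 3.601 2.944
endloop
endfacet
facet normal -0.801 0.429 0.416
outer loop
vertex 3.442 3.933 3.262
vertex 3.099 3.601 2.944
vertex 3.277 2.466 4.456
endloop
endfacet
facet normal 0.251 0.521 -0.816
outer loop
vertex 3.099 3.601 2.944
vertex 3.723 3.394 3.004
vertex 3.227 3.113 2.672
endloop
endfacet
facet normal -0.973 -0.225 -0.054
outer loop
vertex 3.099 3.601 2.944
vertex 3.227 3.113 2.672
vertex 3.277 2.466 4.456
endloop
endfacet
facet normal 0.251 0.521 -0.816
outer loop
vertex 3.227 3.113 2.672
vertex 3.723 3.394 3.004
vertex 3.728 2.837 2.65
endloop
endfacet
facet normal -0.472 -0.833 -0.289
outer loop
vertex 3.227 3.113 2.672
vertex 3.728 2.837 2.65
vertex 3.277 2.466 4.456
endloop
endfacet
facet normal 0.249 0.521 -0.816
outer loop
vertex 3.728 2.837 2.65
vertex 3.723 3.394 3.004
vertex 4.226 2.981 2.894
endloop
endfacet
facet normal 0.326 -0.939 -0.111
outer loop
vertex 3.728 2.837 2.65
vertex 4.226 2.981 2.894
vertex 3.277 2.466 4.456
endloop
endfacet
facet normal 0.251 0.523 -0.815
outer loop
vertex 4.226 2.981 2.894
vertex 3.723 3.394 3.004
vertex 4.345 3.435 3.222
endloop
endfacet
facet normal 0.817 -0.463 0.344
outer loop
vertex 4.226 2.981 2.894
vertex 4.345 3.435 3.222
vertex 3.277 2.466 4.456
endloop
endfacet

endsolid


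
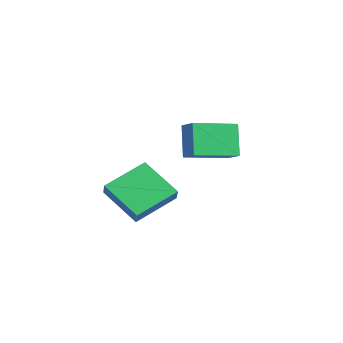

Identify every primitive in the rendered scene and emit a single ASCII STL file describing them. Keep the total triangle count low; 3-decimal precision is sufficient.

solid 
facet normal -0.819 -0.290 0.496
outer loop
vertex 1.251 -2.465 1.574
vertex 0.993 -0.455 2.322
vertex 0.779 -2.276 0.905
endloop
endfacet
facet normal 0.119 -0.930 -0.347
outer loop
vertex 2.507 -1.665 -0.142
vertex 1.251 -2.465 1.574
vertex 0.779 -2.276 0.905
endloop
endfacet
facet normal -0.819 -0.290 0.496
outer loop
vertex 0.779 -2.276 0.905
vertex 0.993 -0.455 2.322
vertex 0.521 -0.266 1.653
endloop
endfacet
facet normal -0.562 0.224 -0.796
outer loop
vertex 0.521 -0.266 1.653
vertex 2.507 -1.665 -0.142
vertex 0.779 -2.276 0.905
endloop
endfacet
facet normal 0.562 -0.224 0.796
outer loop
vertex 1.251 -2.465 1.574
vertex 2.721 0.156 1.275
vertex 0.993 -0.455 2.322
endloop
endfacet
facet normal 0.119 -0.930 -0.347
outer loop
vertex 2.979 -1.854 0.527
vertex 1.251 -2.465 1.574
vertex 2.507 -1.665 -0.142
endloop
endfacet
facet normal 0.562 -0.224 0.796
outer loop
vertex 2.979 -1.854 0.527
vertex 2.721 0.156 1.275
vertex 1.251 -2.465 1.574
endloop
endfacet
facet normal -0.119 0.930 0.347
outer loop
vertex 0.993 -0.455 2.322
vertex 2.721 0.156 1.275
vertex 0.521 -0.266 1.653
endloop
endfacet
facet normal -0.562 0.224 -0.796
outer loop
vertex 2.249 0.345 0.606
vertex 2.507 -1.665 -0.142
vertex 0.521 -0.266 1.653
endloop
endfacet
facet normal -0.119 0.930 0.347
outer loop
vertex 0.521 -0.266 1.653
vertex 2.721 0.156 1.275
vertex 2.249 0.345 0.606
endloop
endfacet
facet normal 0.819 0.290 -0.496
outer loop
vertex 2.249 0.345 0.606
vertex 2.979 -1.854 0.527
vertex 2.507 -1.665 -0.142
endloop
endfacet
facet normal 0.819 0.290 -0.496
outer loop
vertex 2.721 0.156 1.275
vertex 2.979 -1.854 0.527
vertex 2.249 0.345 0.606
endloop
endfacet
facet normal -0.859 -0.025 -0.511
outer loop
vertex -1.176 2.417 2.846
vertex -0.966 4.518 2.391
vertex -0.302 2.015 1.397
endloop
endfacet
facet normal -0.097 -0.973 0.211
outer loop
vertex 0.626 2.042 1.949
vertex -1.176 2.417 2.846
vertex -0.302 2.015 1.397
endloop
endfacet
facet normal -0.859 -0.025 -0.511
outer loop
vertex -0.302 2.015 1.397
vertex -0.966 4.518 2.391
vertex -0.091 4.116 0.941
endloop
endfacet
facet normal 0.502 -0.231 -0.833
outer loop
vertex -0.091 4.116 0.941
vertex 0.626 2.042 1.949
vertex -0.302 2.015 1.397
endloop
endfacet
facet normal -0.502 0.231 0.833
outer loop
vertex -1.176 2.417 2.846
vertex -0.038 4.545 2.943
vertex -0.966 4.518 2.391
endloop
endfacet
facet normal -0.097 -0.973 0.211
outer loop
vertex -0.249 2.444 3.399
vertex -1.176 2.417 2.846
vertex 0.626 2.042 1.949
endloop
endfacet
facet normal -0.503 0.231 0.833
outer loop
vertex -0.249 2.444 3.399
vertex -0.038 4.545 2.943
vertex -1.176 2.417 2.846
endloop
endfacet
facet normal 0.097 0.973 -0.211
outer loop
vertex -0.966 4.518 2.391
vertex -0.038 4.545 2.943
vertex -0.091 4.116 0.941
endloop
endfacet
facet normal 0.503 -0.231 -0.833
outer loop
vertex 0.836 4.143 1.494
vertex 0.626 2.042 1.949
vertex -0.091 4.116 0.941
endloop
endfacet
facet normal 0.098 0.973 -0.211
outer loop
vertex -0.091 4.116 0.941
vertex -0.038 4.545 2.943
vertex 0.836 4.143 1.494
endloop
endfacet
facet normal 0.859 0.025 0.511
outer loop
vertex 0.836 4.143 1.494
vertex -0.249 2.444 3.399
vertex 0.626 2.042 1.949
endloop
endfacet
facet normal 0.859 0.025 0.511
outer loop
vertex -0.038 4.545 2.943
vertex -0.249 2.444 3.399
vertex 0.836 4.143 1.494
endloop
endfacet

endsolid
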